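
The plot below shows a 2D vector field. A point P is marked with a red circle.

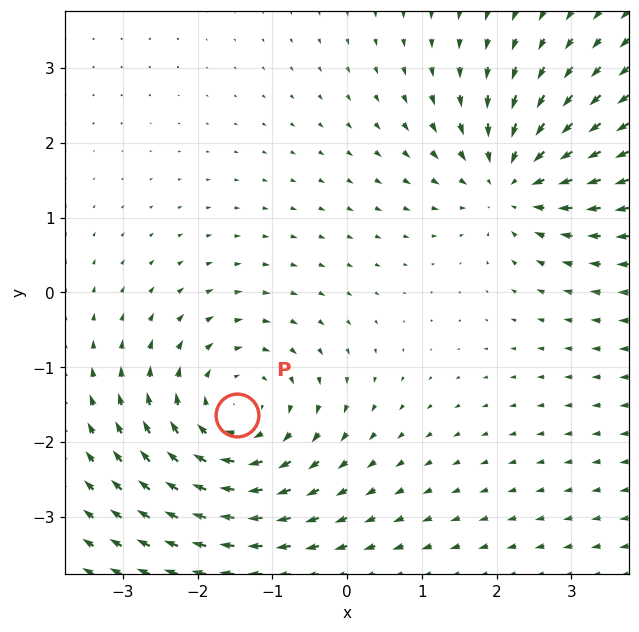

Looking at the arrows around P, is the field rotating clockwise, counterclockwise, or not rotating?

Near P at (-1.5, -1.6) the arrows circulate clockwise. The curl (z-component) there is about -3; negative curl means clockwise rotation.

clockwise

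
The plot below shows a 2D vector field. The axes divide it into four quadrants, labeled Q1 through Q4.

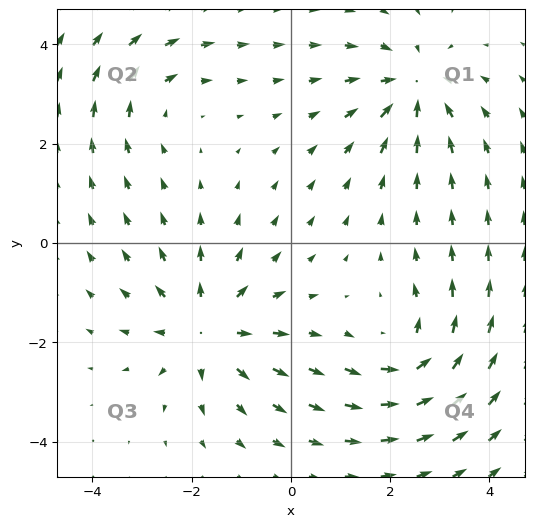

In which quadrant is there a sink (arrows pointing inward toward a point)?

The sink sits at approximately (2.5, 3.1), which lies in quadrant Q1. The divergence there is about -5, negative as expected for a sink.

Q1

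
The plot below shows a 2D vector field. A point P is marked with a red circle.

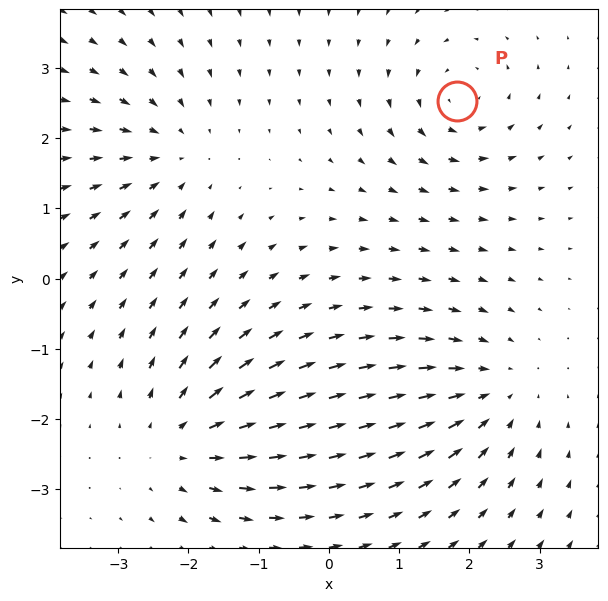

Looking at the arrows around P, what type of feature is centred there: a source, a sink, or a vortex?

At P (1.8, 2.5) the arrows circulate counterclockwise. Divergence ≈0, curl about +4 — near-zero divergence with nonzero curl is a vortex.

vortex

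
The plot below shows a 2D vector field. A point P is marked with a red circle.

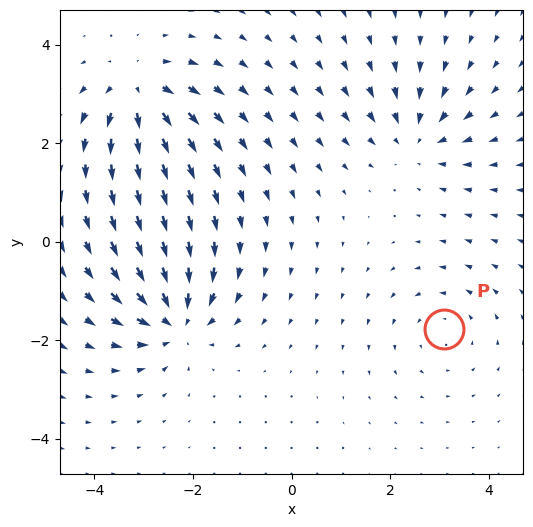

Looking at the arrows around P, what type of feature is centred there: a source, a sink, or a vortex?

vortex

At P (3.1, -1.8) the arrows circulate counterclockwise. Divergence ≈0, curl about +2 — near-zero divergence with nonzero curl is a vortex.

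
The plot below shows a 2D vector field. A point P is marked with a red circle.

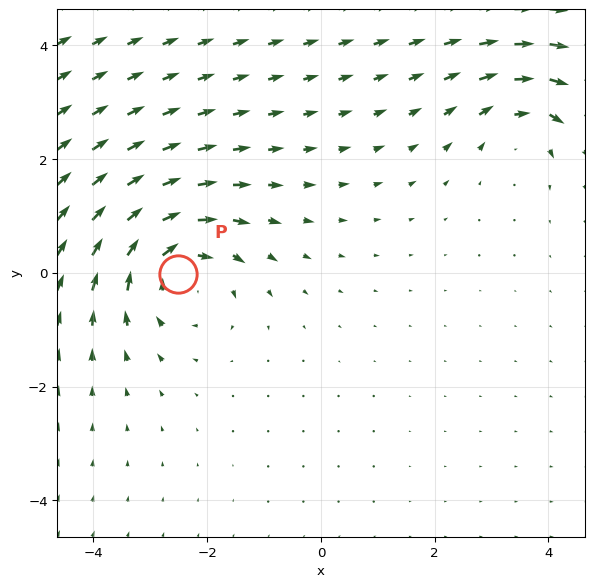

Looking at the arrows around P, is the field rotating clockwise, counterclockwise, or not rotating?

Near P at (-2.5, -0.0) the arrows circulate clockwise. The curl (z-component) there is about -4; negative curl means clockwise rotation.

clockwise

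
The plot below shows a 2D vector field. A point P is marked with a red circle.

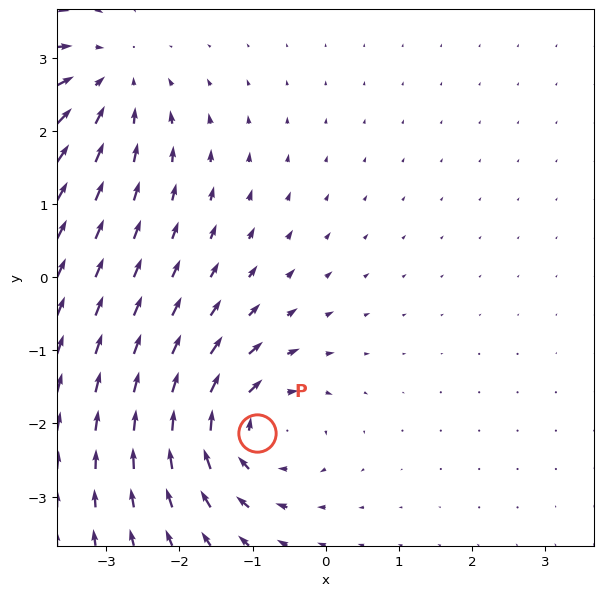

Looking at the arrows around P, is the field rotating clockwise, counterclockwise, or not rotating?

Near P at (-0.9, -2.1) the arrows circulate clockwise. The curl (z-component) there is about -4; negative curl means clockwise rotation.

clockwise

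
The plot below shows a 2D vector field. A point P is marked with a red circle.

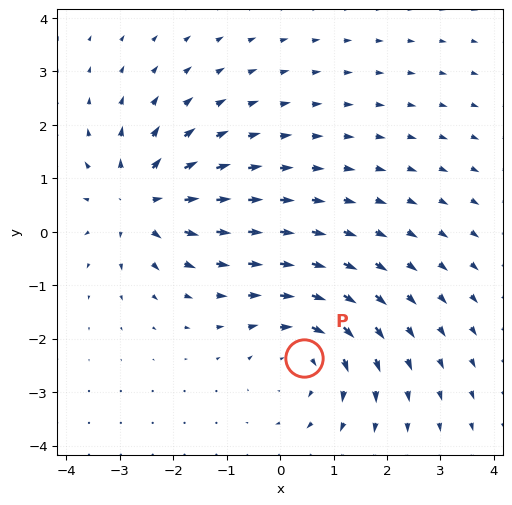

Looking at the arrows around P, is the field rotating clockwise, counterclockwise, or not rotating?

Near P at (0.5, -2.4) the arrows circulate clockwise. The curl (z-component) there is about -4; negative curl means clockwise rotation.

clockwise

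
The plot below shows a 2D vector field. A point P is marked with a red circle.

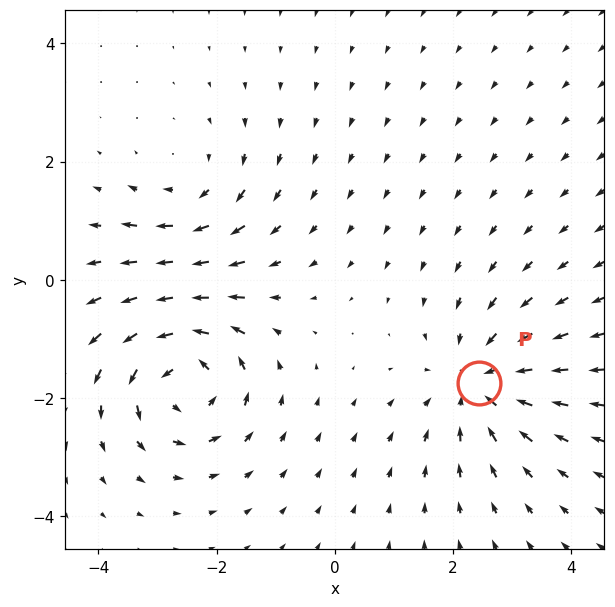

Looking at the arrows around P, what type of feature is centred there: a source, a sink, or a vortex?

sink

At P (2.4, -1.7) the arrows converge inward. Divergence about -3, curl ≈0 — negative divergence with near-zero curl is a sink.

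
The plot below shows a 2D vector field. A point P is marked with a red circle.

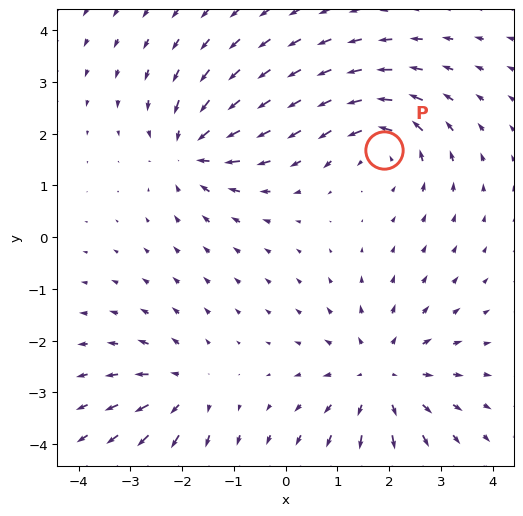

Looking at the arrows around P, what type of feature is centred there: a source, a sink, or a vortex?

vortex

At P (1.9, 1.7) the arrows circulate counterclockwise. Divergence ≈0, curl about +4 — near-zero divergence with nonzero curl is a vortex.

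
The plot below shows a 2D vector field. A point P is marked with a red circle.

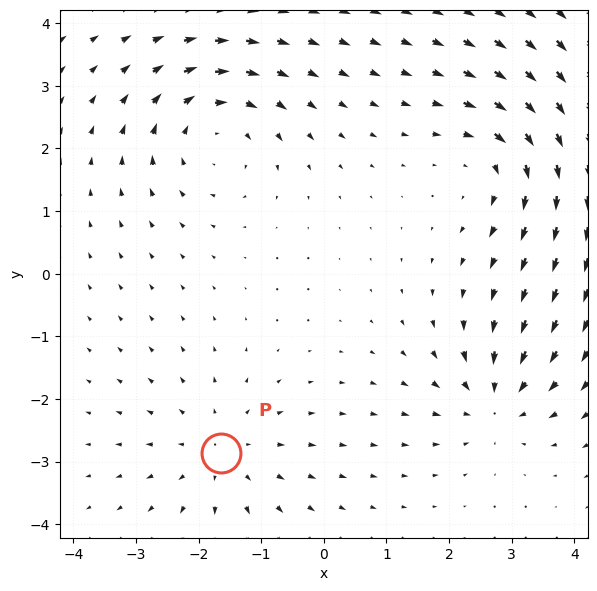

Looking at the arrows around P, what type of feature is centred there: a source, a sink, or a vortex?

source

At P (-1.6, -2.9) the arrows spread outward. Divergence about +3, curl ≈0 — positive divergence with near-zero curl is a source.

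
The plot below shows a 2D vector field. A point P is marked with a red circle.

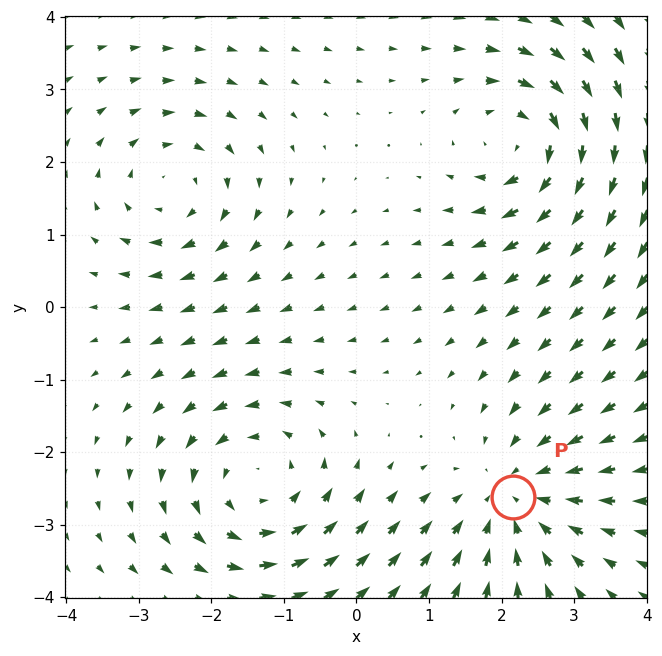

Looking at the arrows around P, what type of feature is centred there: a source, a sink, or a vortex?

sink

At P (2.2, -2.6) the arrows converge inward. Divergence about -4, curl ≈0 — negative divergence with near-zero curl is a sink.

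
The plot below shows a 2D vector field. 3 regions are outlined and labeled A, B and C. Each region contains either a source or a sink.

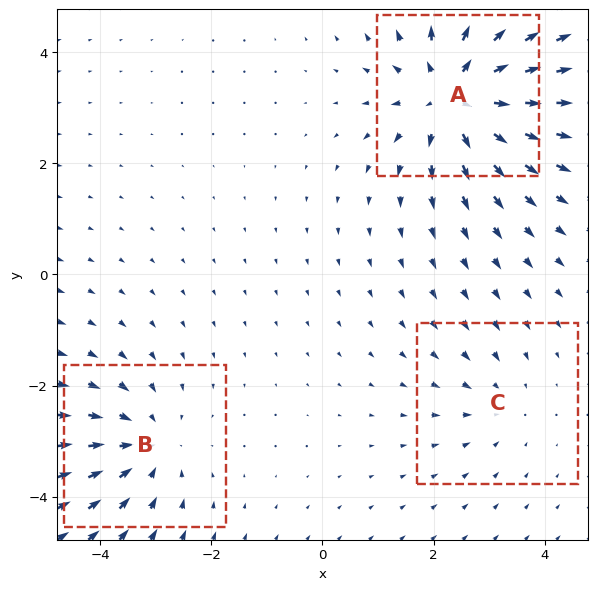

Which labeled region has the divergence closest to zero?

C

Divergence at each region's feature centre — A: about +5, B: about -3, C: about -2. Region C is closest to zero.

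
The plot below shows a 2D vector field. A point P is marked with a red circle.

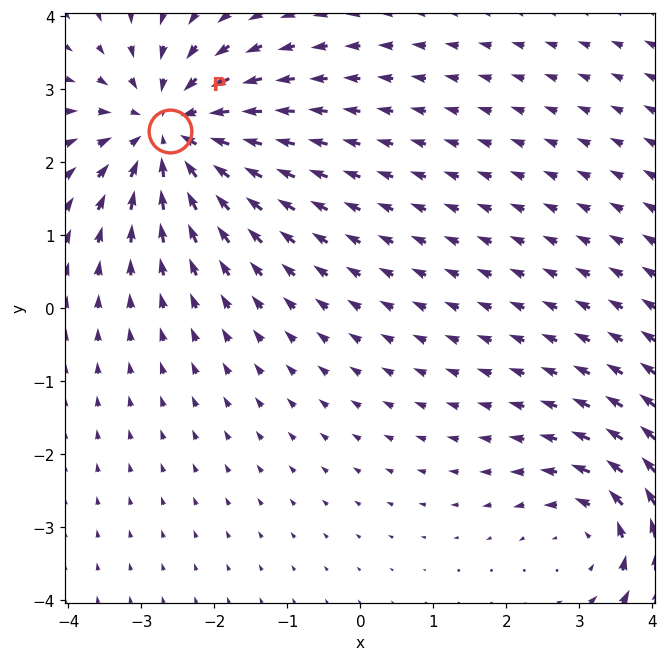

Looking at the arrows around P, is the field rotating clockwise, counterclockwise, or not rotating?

Near P at (-2.6, 2.4) the arrows show no circulation. The curl there is ≈0.

not rotating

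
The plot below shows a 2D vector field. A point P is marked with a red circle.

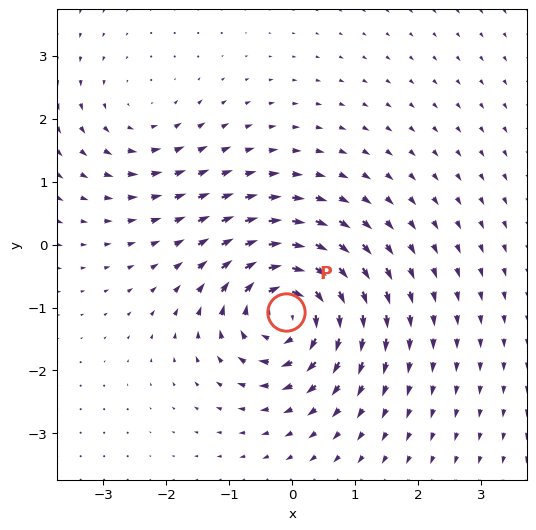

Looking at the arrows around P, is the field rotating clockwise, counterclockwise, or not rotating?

clockwise

Near P at (-0.1, -1.1) the arrows circulate clockwise. The curl (z-component) there is about -7; negative curl means clockwise rotation.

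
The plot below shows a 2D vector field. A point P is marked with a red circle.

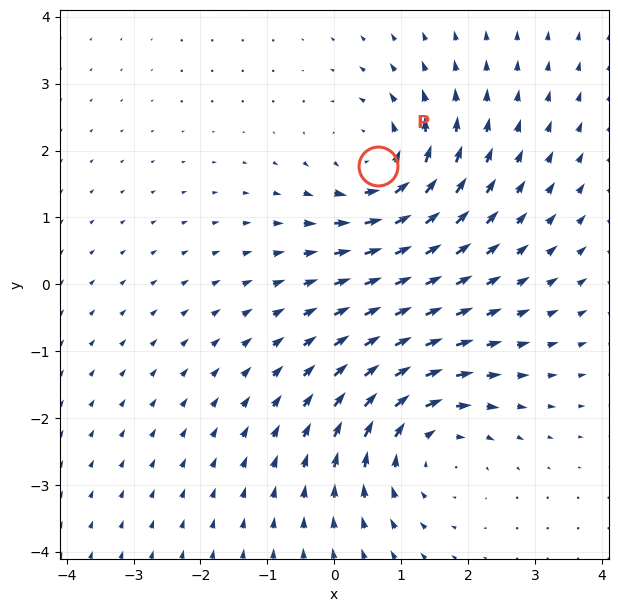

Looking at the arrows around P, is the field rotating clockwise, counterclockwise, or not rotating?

counterclockwise

Near P at (0.6, 1.8) the arrows circulate counterclockwise. The curl (z-component) there is about +4; positive curl means counterclockwise rotation.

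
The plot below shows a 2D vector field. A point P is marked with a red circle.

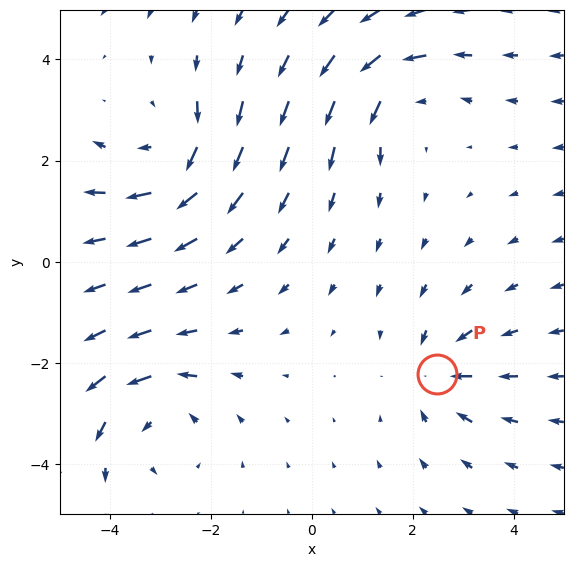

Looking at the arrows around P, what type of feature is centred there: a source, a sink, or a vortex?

At P (2.5, -2.2) the arrows converge inward. Divergence about -4, curl ≈0 — negative divergence with near-zero curl is a sink.

sink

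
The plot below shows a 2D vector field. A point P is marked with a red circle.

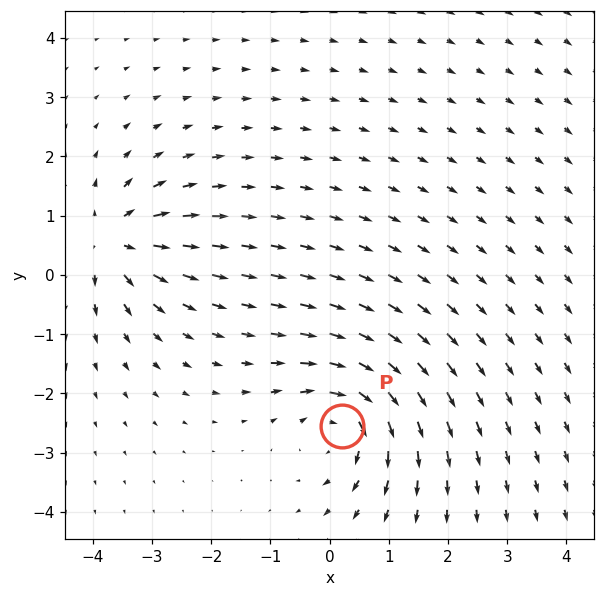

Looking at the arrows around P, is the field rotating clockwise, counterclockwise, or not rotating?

clockwise

Near P at (0.2, -2.5) the arrows circulate clockwise. The curl (z-component) there is about -6; negative curl means clockwise rotation.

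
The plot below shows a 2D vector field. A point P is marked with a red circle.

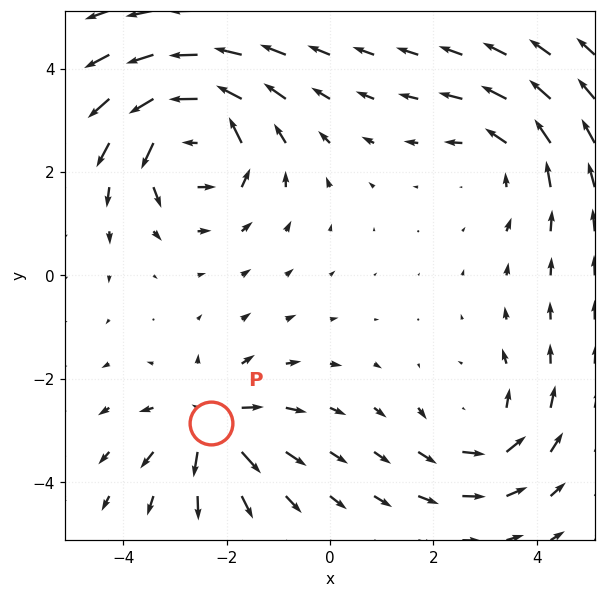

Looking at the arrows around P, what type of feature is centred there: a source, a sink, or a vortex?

source

At P (-2.3, -2.9) the arrows spread outward. Divergence about +4, curl ≈0 — positive divergence with near-zero curl is a source.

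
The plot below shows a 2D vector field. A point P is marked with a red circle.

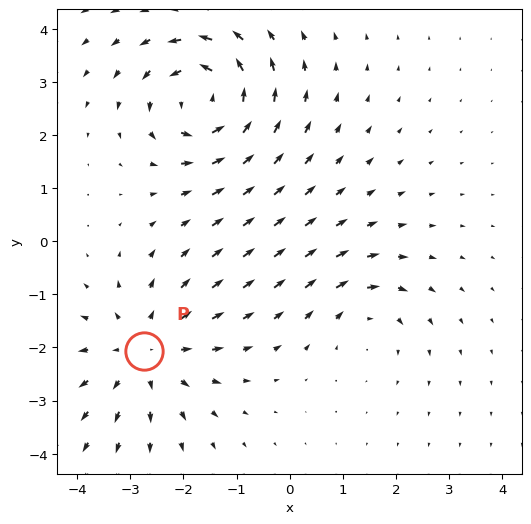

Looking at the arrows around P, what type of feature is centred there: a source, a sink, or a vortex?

source

At P (-2.7, -2.1) the arrows spread outward. Divergence about +4, curl ≈0 — positive divergence with near-zero curl is a source.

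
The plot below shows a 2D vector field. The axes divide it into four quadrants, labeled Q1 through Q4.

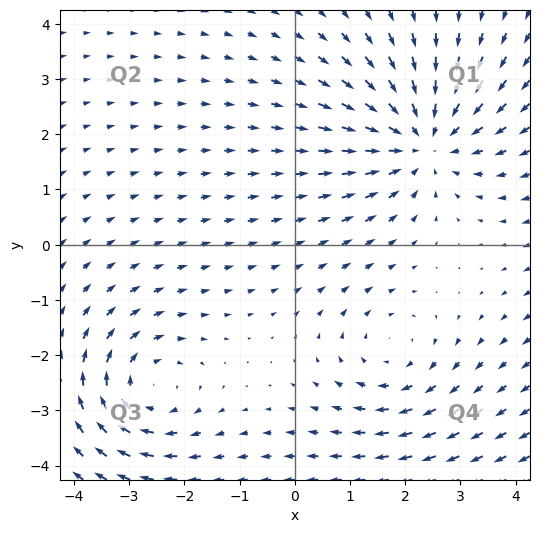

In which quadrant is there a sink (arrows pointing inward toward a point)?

The sink sits at approximately (2.3, 1.9), which lies in quadrant Q1. The divergence there is about -4, negative as expected for a sink.

Q1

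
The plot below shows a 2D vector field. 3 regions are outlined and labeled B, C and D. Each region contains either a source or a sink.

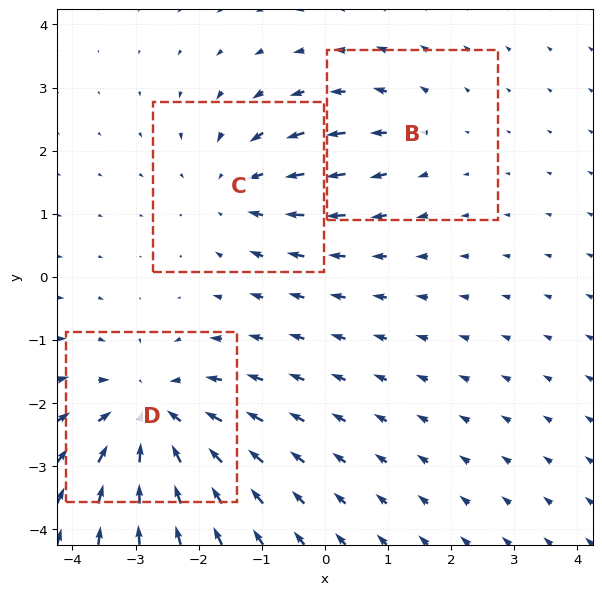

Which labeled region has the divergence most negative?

Divergence at each region's feature centre — B: about +2, C: about -3, D: about -4. Region D is most negative.

D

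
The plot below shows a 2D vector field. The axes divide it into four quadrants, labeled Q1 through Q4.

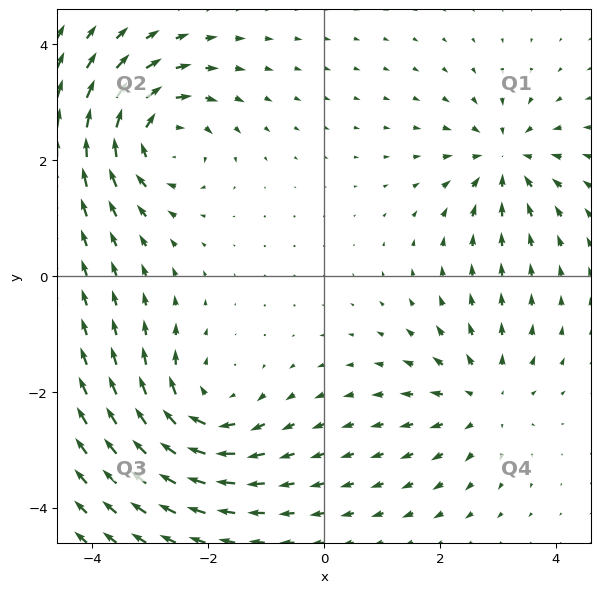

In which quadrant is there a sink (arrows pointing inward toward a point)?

The sink sits at approximately (3.1, 2.0), which lies in quadrant Q1. The divergence there is about -5, negative as expected for a sink.

Q1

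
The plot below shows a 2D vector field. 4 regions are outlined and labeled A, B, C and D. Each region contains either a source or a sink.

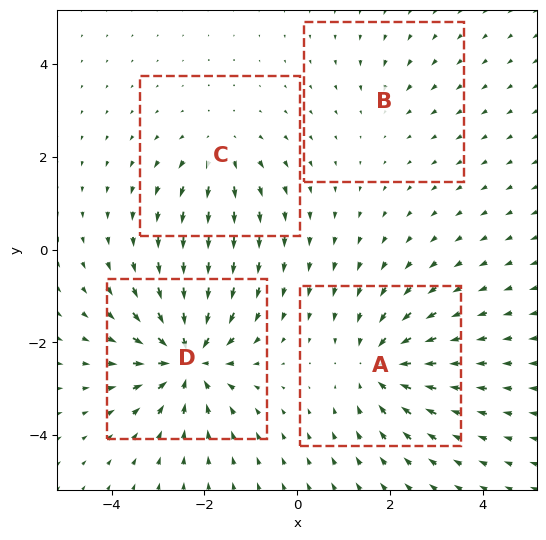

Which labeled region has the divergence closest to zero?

B

Divergence at each region's feature centre — A: about -6, B: about -2, C: about +4, D: about -8. Region B is closest to zero.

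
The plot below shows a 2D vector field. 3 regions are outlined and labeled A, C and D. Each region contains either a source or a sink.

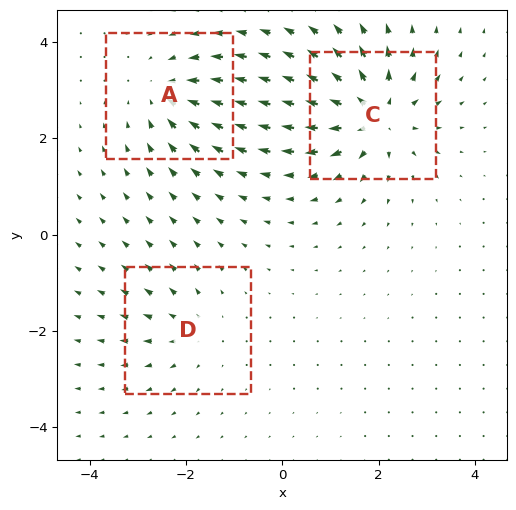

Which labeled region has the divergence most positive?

Divergence at each region's feature centre — A: about -4, C: about +5, D: about +2. Region C is most positive.

C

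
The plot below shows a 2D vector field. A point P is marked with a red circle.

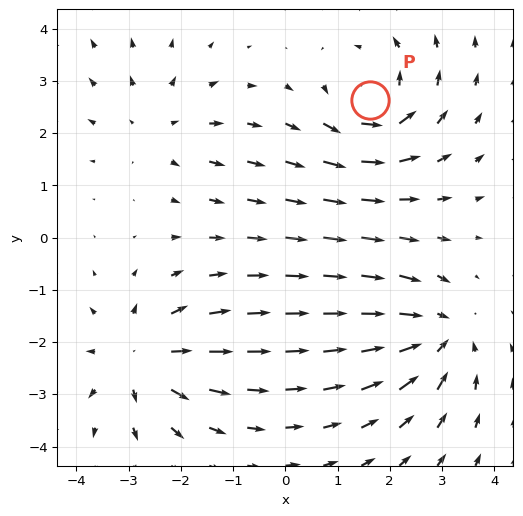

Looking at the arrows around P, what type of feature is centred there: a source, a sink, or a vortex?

At P (1.6, 2.6) the arrows circulate counterclockwise. Divergence ≈0, curl about +5 — near-zero divergence with nonzero curl is a vortex.

vortex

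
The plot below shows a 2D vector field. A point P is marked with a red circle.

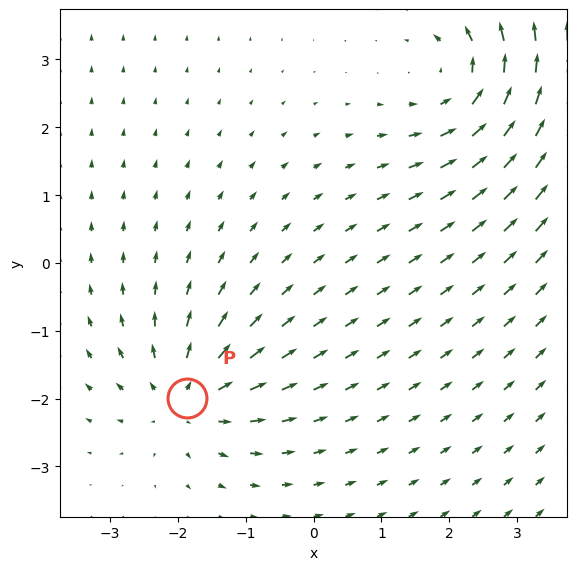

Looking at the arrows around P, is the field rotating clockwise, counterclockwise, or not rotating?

Near P at (-1.9, -2.0) the arrows show no circulation. The curl there is ≈0.

not rotating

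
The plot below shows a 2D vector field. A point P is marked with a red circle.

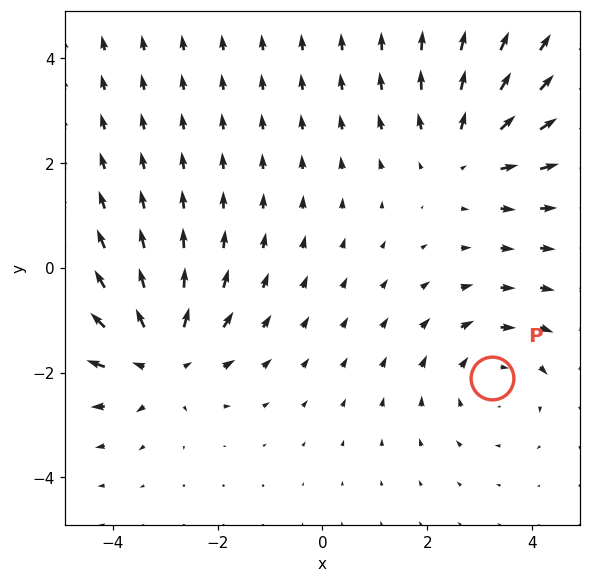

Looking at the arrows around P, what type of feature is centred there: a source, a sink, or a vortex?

At P (3.2, -2.1) the arrows circulate clockwise. Divergence ≈0, curl about -3 — near-zero divergence with nonzero curl is a vortex.

vortex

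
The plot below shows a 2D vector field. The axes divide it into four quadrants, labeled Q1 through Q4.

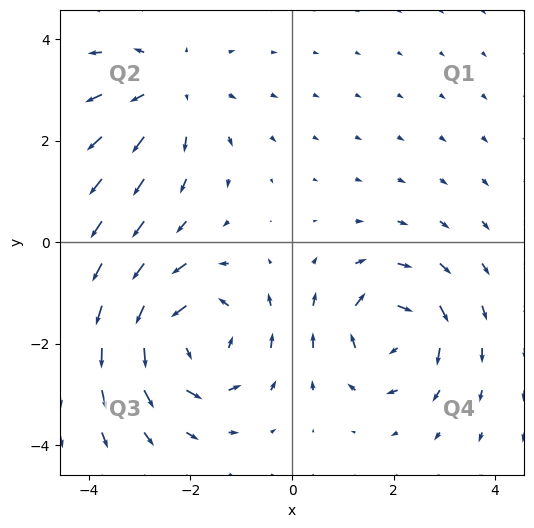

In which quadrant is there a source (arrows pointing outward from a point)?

Q2

The source sits at approximately (-2.4, 3.0), which lies in quadrant Q2. The divergence there is about +2, positive as expected for a source.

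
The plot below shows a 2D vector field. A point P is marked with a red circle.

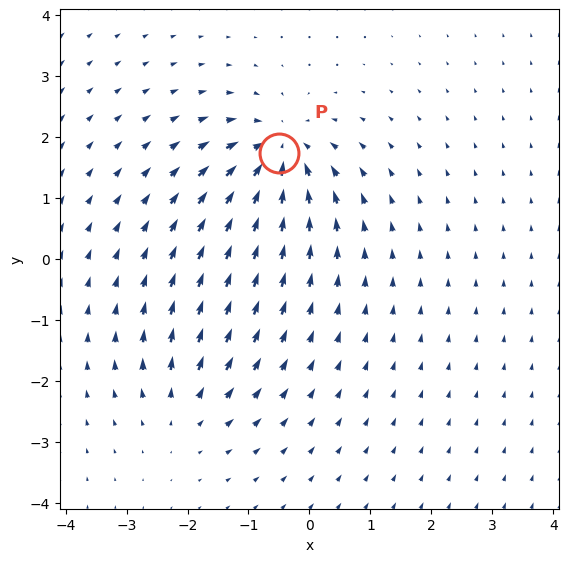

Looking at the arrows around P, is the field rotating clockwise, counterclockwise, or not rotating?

Near P at (-0.5, 1.7) the arrows show no circulation. The curl there is ≈0.

not rotating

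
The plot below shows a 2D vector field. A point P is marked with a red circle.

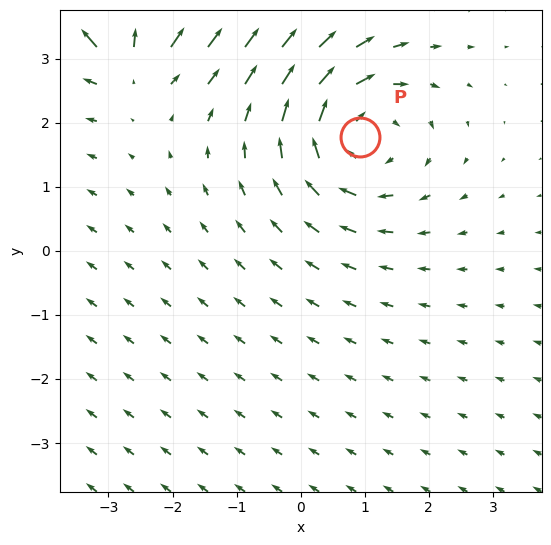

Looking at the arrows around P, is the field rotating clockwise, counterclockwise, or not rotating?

Near P at (0.9, 1.8) the arrows circulate clockwise. The curl (z-component) there is about -4; negative curl means clockwise rotation.

clockwise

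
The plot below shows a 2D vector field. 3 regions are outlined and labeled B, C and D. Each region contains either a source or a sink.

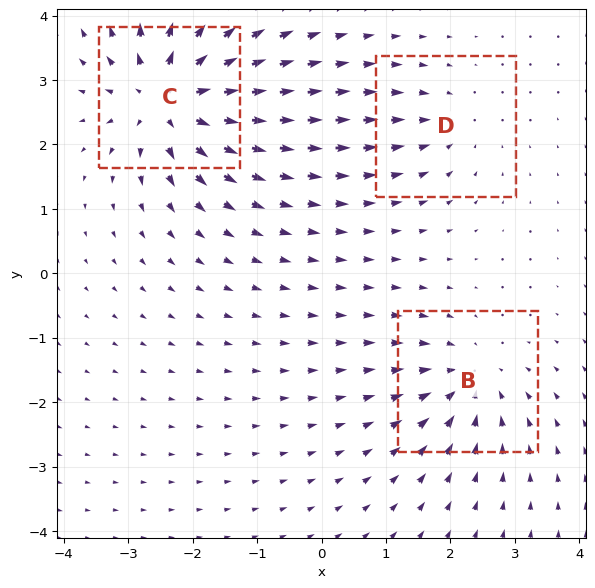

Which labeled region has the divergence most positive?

C

Divergence at each region's feature centre — B: about -4, C: about +6, D: about -3. Region C is most positive.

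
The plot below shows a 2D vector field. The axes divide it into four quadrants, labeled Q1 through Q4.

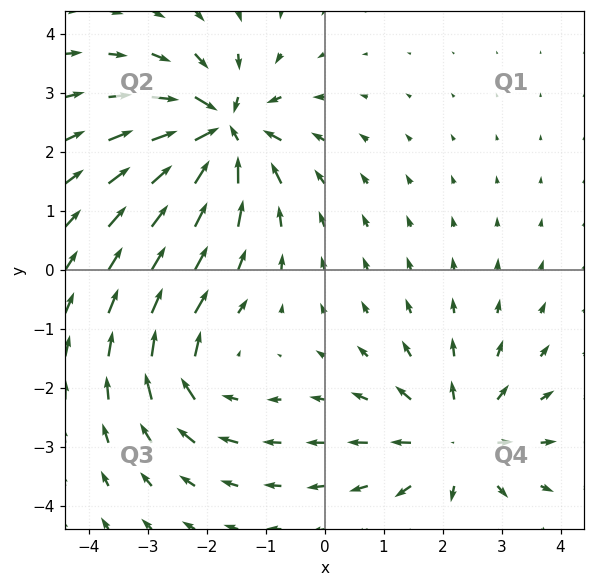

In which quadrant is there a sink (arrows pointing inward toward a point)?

The sink sits at approximately (-1.7, 2.4), which lies in quadrant Q2. The divergence there is about -7, negative as expected for a sink.

Q2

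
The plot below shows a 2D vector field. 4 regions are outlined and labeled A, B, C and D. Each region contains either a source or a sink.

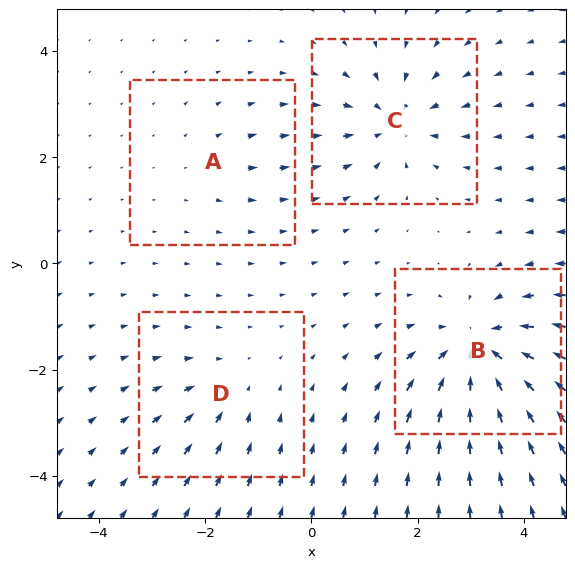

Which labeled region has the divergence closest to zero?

A

Divergence at each region's feature centre — A: about +2, B: about -8, C: about -5, D: about -3. Region A is closest to zero.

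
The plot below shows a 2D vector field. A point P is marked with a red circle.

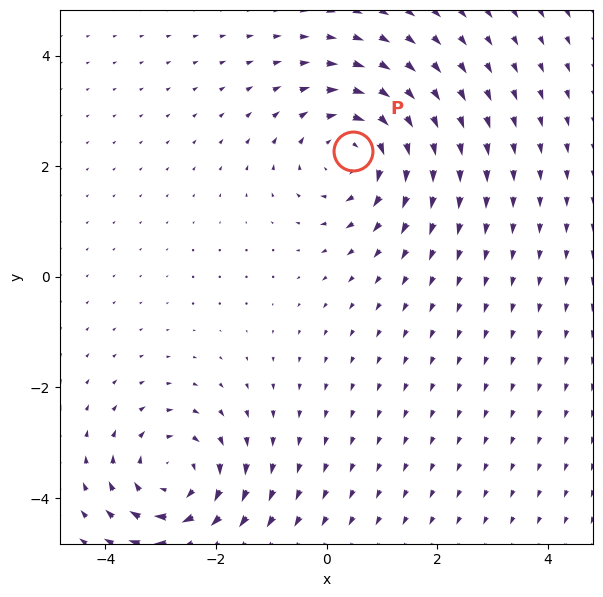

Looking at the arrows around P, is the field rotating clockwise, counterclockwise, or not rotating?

clockwise

Near P at (0.5, 2.3) the arrows circulate clockwise. The curl (z-component) there is about -3; negative curl means clockwise rotation.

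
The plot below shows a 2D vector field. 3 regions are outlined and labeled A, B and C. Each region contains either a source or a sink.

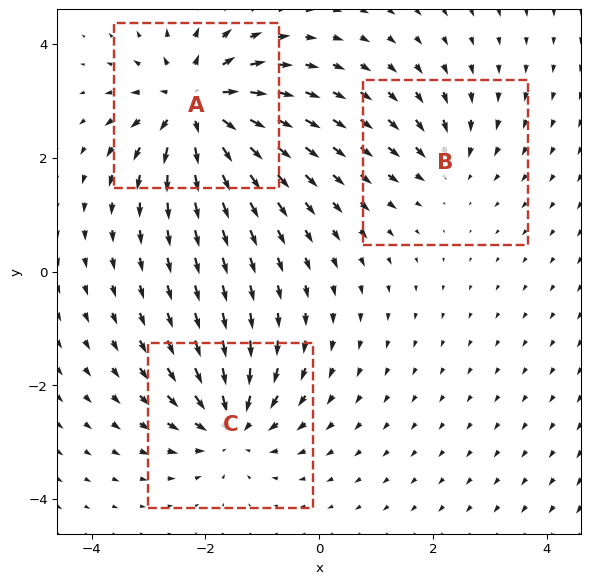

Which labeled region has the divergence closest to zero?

B

Divergence at each region's feature centre — A: about +6, B: about -3, C: about -4. Region B is closest to zero.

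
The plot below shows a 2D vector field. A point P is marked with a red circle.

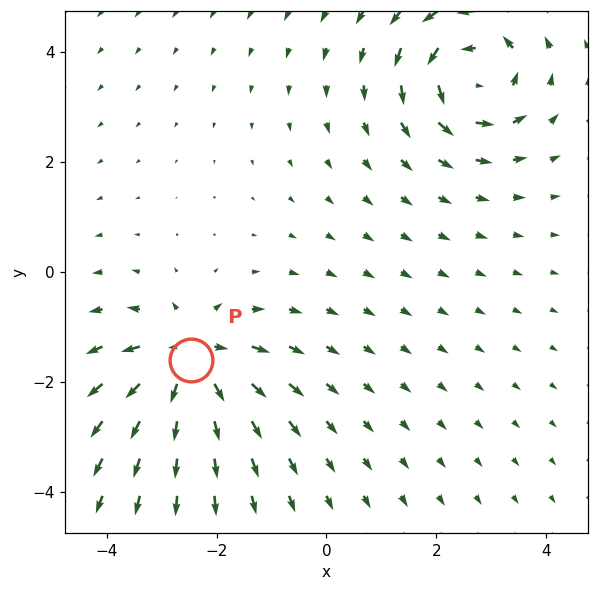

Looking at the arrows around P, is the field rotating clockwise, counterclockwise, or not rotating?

Near P at (-2.5, -1.6) the arrows show no circulation. The curl there is ≈0.

not rotating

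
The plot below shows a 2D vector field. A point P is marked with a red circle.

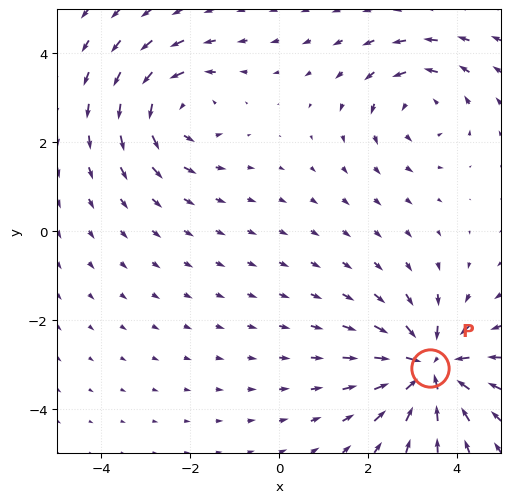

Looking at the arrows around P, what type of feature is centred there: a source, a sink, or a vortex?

At P (3.4, -3.1) the arrows converge inward. Divergence about -5, curl ≈0 — negative divergence with near-zero curl is a sink.

sink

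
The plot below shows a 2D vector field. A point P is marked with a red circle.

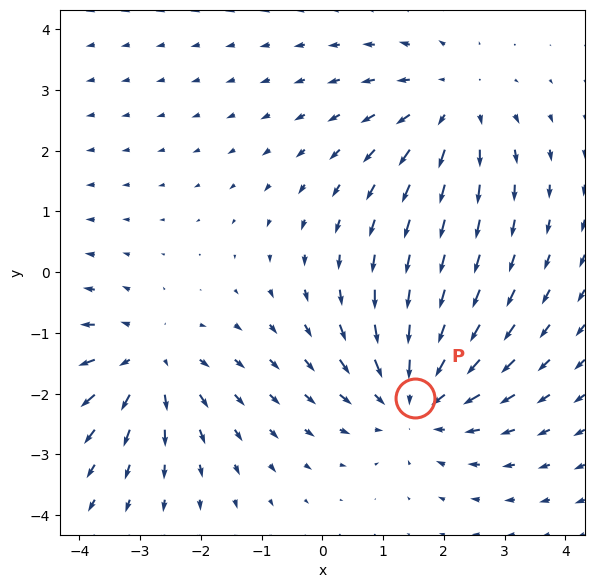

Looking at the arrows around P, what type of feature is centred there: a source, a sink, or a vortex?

At P (1.5, -2.1) the arrows converge inward. Divergence about -4, curl ≈0 — negative divergence with near-zero curl is a sink.

sink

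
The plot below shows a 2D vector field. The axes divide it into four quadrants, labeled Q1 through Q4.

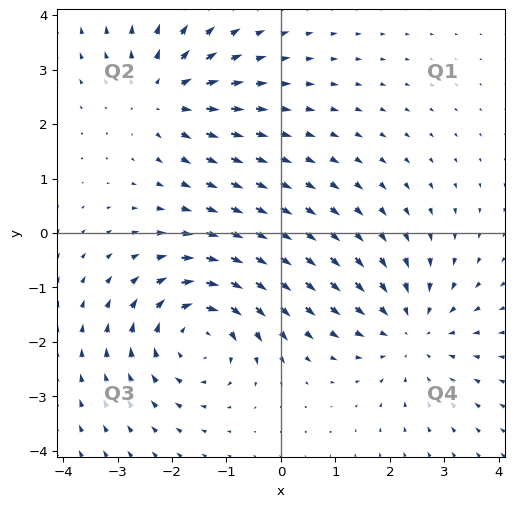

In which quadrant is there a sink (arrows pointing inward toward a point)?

Q4

The sink sits at approximately (2.4, -1.8), which lies in quadrant Q4. The divergence there is about -3, negative as expected for a sink.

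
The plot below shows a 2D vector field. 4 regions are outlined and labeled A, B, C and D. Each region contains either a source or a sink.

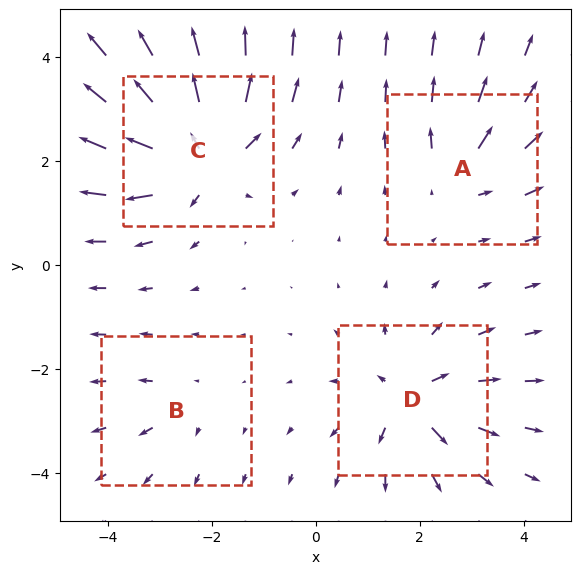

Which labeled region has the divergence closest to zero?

B

Divergence at each region's feature centre — A: about +4, B: about +2, C: about +8, D: about +6. Region B is closest to zero.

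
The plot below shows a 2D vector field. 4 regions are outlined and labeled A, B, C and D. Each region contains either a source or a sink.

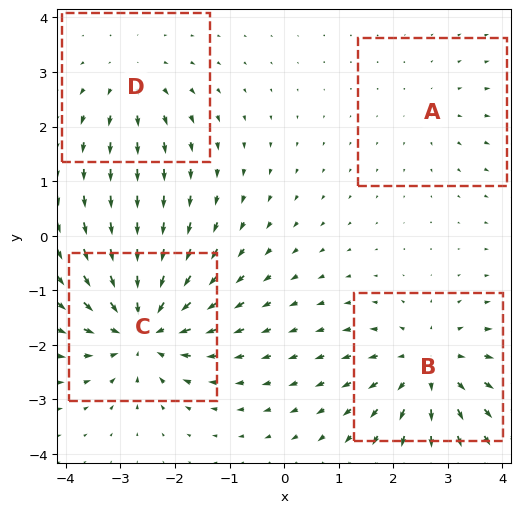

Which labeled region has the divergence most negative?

Divergence at each region's feature centre — A: about +2, B: about +5, C: about -7, D: about +3. Region C is most negative.

C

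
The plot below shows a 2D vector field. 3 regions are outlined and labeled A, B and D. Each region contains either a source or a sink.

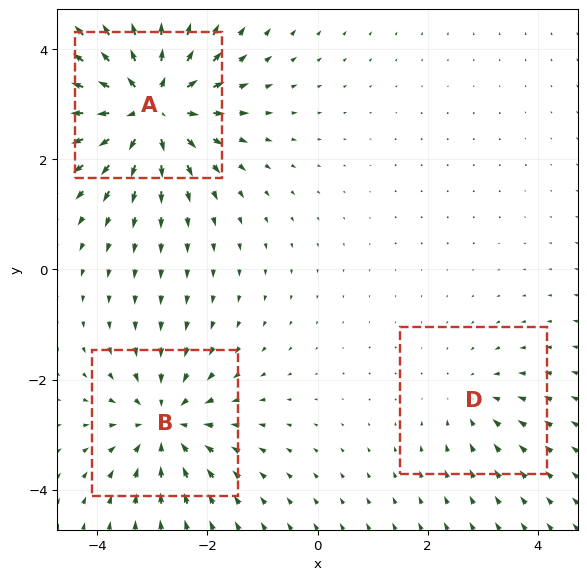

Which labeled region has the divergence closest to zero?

D

Divergence at each region's feature centre — A: about +5, B: about -4, D: about -2. Region D is closest to zero.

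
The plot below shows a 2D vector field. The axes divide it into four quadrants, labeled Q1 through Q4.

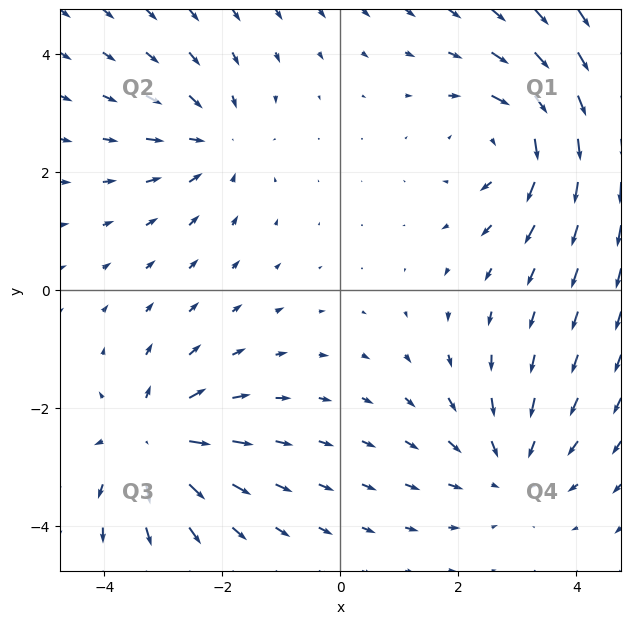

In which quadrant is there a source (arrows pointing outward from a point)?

Q3

The source sits at approximately (-3.2, -2.6), which lies in quadrant Q3. The divergence there is about +4, positive as expected for a source.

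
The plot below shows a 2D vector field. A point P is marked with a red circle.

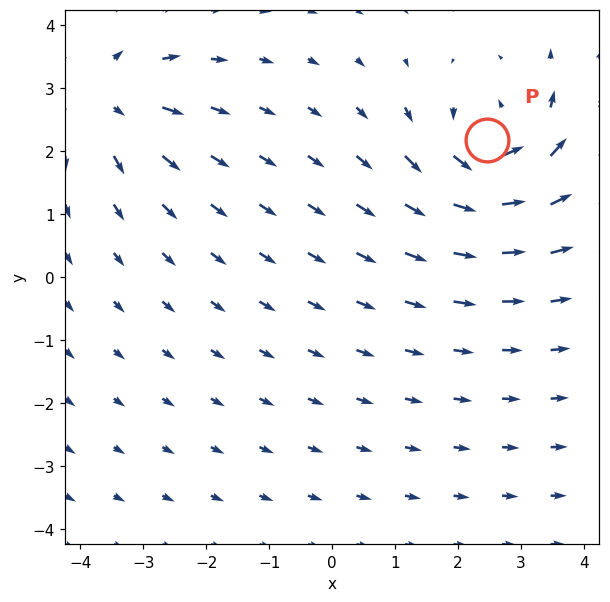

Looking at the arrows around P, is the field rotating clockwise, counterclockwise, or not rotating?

Near P at (2.5, 2.2) the arrows circulate counterclockwise. The curl (z-component) there is about +7; positive curl means counterclockwise rotation.

counterclockwise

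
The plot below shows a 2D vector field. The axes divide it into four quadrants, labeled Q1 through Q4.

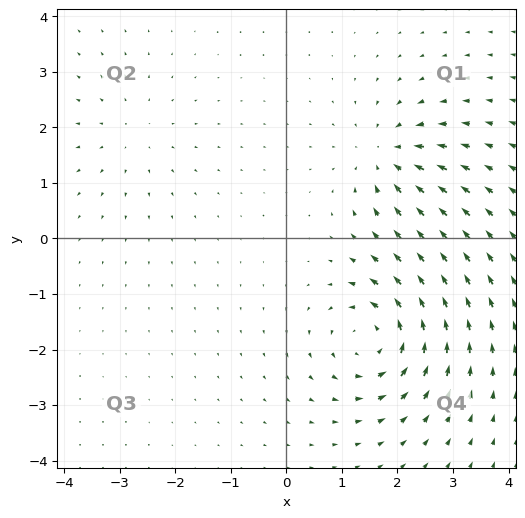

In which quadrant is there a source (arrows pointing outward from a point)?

Q2

The source sits at approximately (-2.8, 1.9), which lies in quadrant Q2. The divergence there is about +2, positive as expected for a source.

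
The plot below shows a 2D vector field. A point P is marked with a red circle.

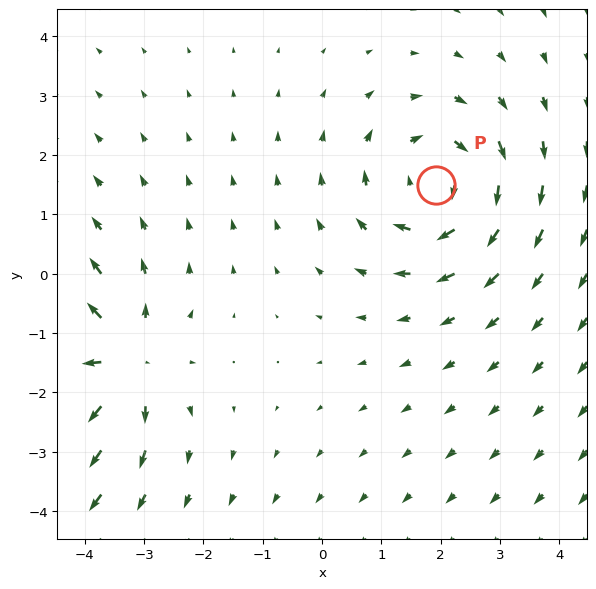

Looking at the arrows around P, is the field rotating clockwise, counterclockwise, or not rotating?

Near P at (1.9, 1.5) the arrows circulate clockwise. The curl (z-component) there is about -4; negative curl means clockwise rotation.

clockwise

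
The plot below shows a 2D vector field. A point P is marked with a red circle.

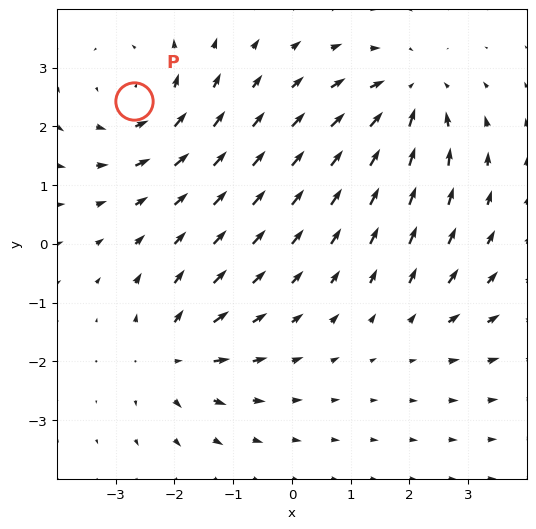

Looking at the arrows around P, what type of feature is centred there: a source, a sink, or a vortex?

At P (-2.7, 2.4) the arrows circulate counterclockwise. Divergence ≈0, curl about +4 — near-zero divergence with nonzero curl is a vortex.

vortex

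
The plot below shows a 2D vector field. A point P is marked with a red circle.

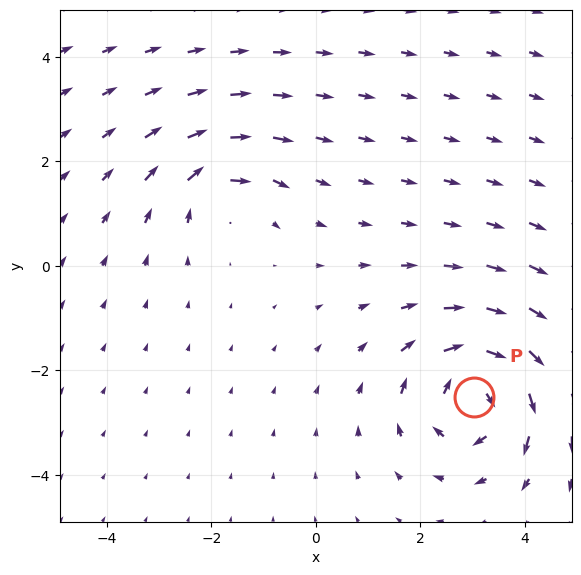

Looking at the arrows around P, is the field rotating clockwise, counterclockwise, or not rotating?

Near P at (3.0, -2.5) the arrows circulate clockwise. The curl (z-component) there is about -5; negative curl means clockwise rotation.

clockwise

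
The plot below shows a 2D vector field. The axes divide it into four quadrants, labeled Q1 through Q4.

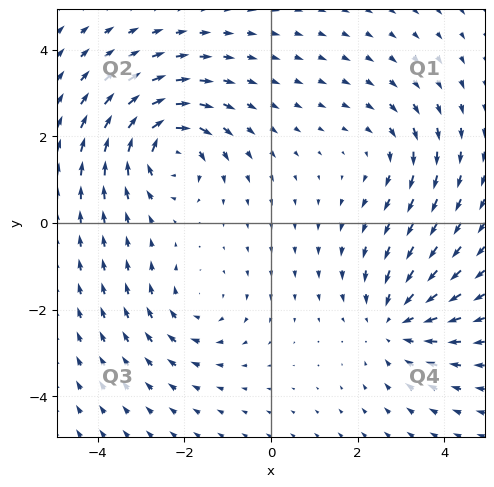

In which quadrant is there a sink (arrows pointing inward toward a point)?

The sink sits at approximately (2.9, -2.3), which lies in quadrant Q4. The divergence there is about -3, negative as expected for a sink.

Q4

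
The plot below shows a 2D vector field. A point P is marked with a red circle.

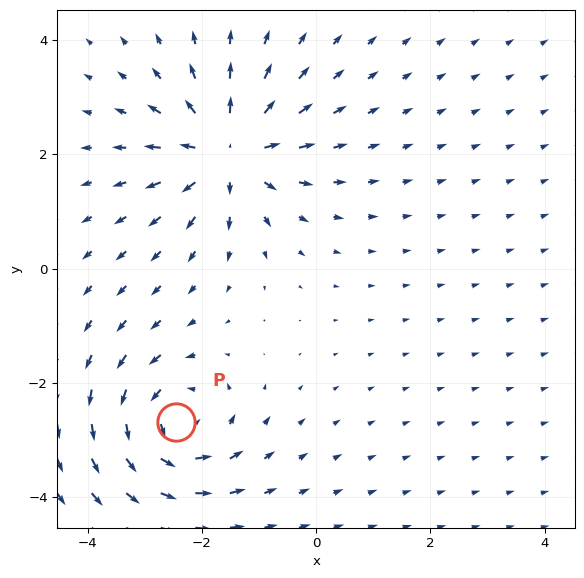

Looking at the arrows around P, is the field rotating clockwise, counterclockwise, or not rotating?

counterclockwise

Near P at (-2.5, -2.7) the arrows circulate counterclockwise. The curl (z-component) there is about +5; positive curl means counterclockwise rotation.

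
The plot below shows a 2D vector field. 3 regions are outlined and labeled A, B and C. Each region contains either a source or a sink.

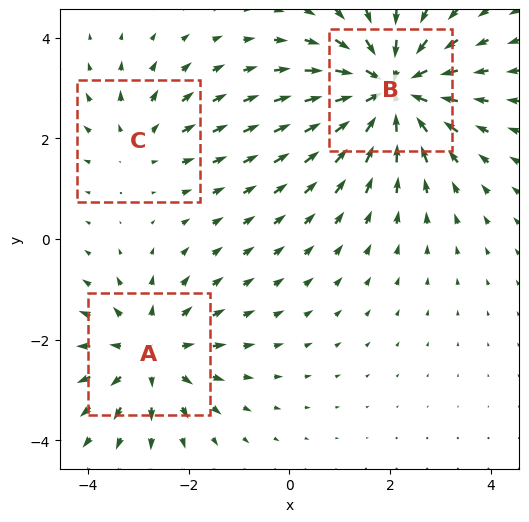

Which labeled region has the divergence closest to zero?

C

Divergence at each region's feature centre — A: about +3, B: about -4, C: about +2. Region C is closest to zero.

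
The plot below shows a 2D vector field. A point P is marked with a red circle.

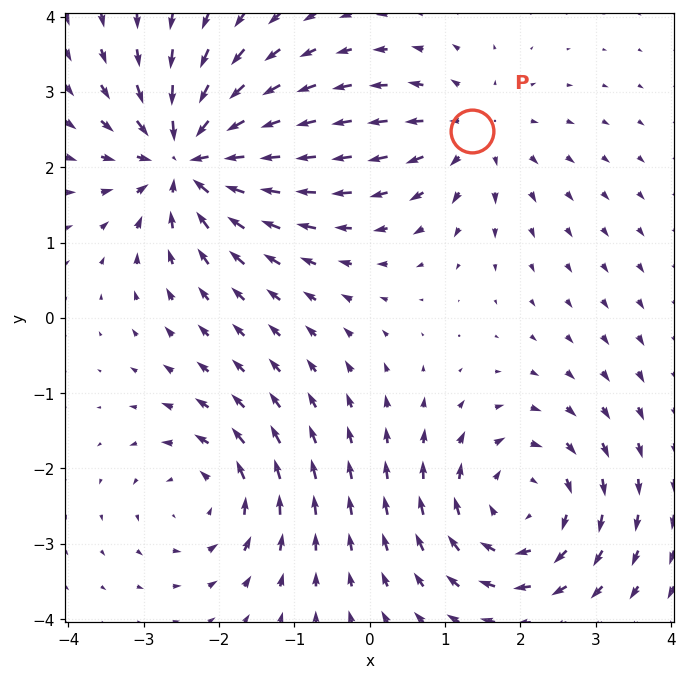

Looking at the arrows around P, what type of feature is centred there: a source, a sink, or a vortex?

At P (1.4, 2.5) the arrows spread outward. Divergence about +3, curl ≈0 — positive divergence with near-zero curl is a source.

source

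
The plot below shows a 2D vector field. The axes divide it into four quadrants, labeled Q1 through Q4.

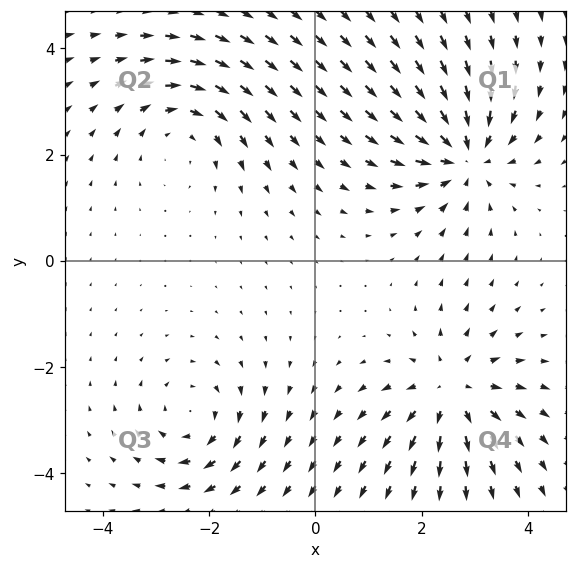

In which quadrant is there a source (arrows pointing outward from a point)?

The source sits at approximately (2.6, -2.4), which lies in quadrant Q4. The divergence there is about +5, positive as expected for a source.

Q4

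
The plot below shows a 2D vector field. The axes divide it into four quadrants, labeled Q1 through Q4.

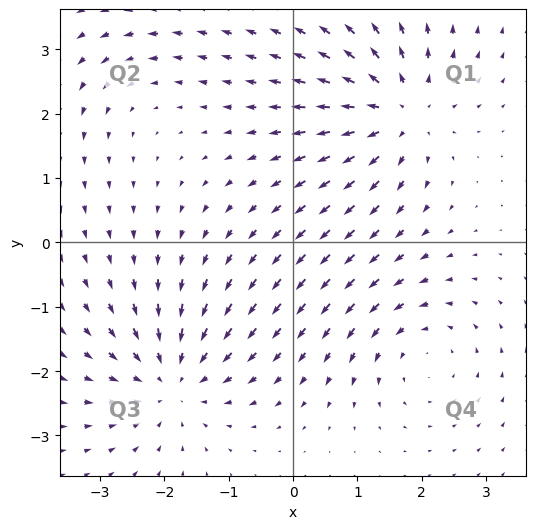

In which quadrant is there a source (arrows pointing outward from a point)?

Q1

The source sits at approximately (1.6, 2.0), which lies in quadrant Q1. The divergence there is about +6, positive as expected for a source.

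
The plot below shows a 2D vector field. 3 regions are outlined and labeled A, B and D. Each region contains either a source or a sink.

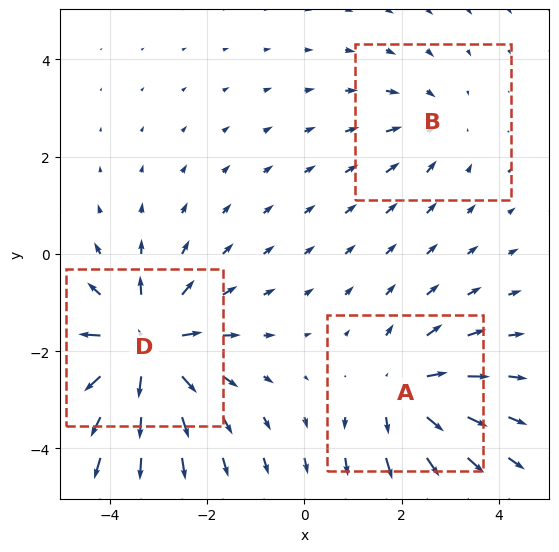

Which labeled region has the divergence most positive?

Divergence at each region's feature centre — A: about +3, B: about -2, D: about +5. Region D is most positive.

D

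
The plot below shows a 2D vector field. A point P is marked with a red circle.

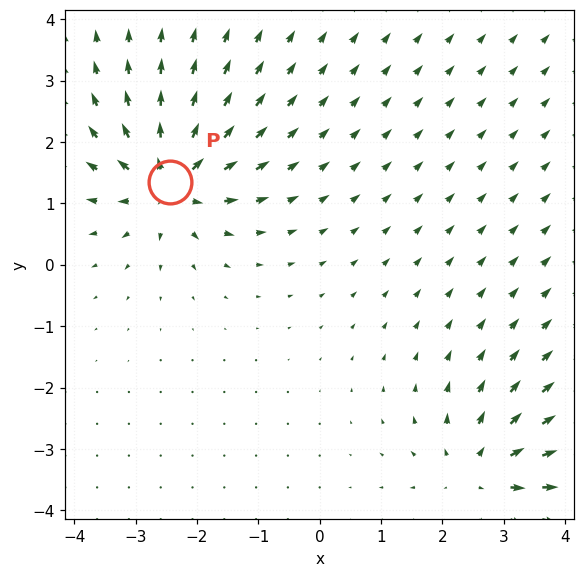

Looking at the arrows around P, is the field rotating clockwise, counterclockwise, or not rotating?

Near P at (-2.4, 1.4) the arrows show no circulation. The curl there is ≈0.

not rotating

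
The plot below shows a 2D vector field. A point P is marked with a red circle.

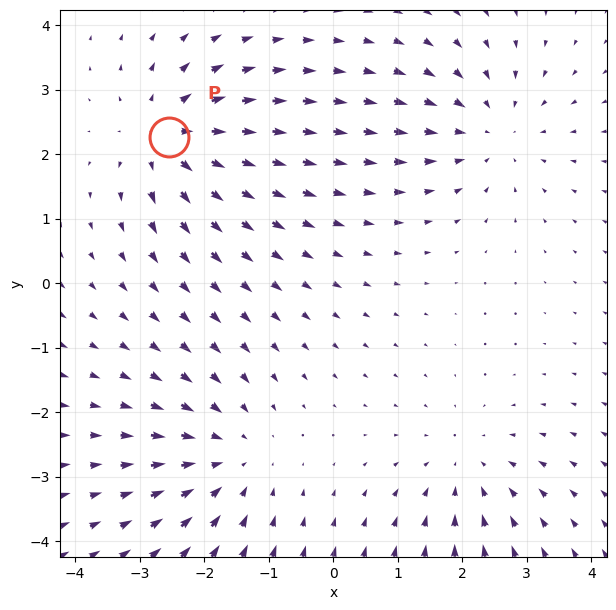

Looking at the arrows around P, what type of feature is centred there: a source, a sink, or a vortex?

At P (-2.6, 2.3) the arrows spread outward. Divergence about +5, curl ≈0 — positive divergence with near-zero curl is a source.

source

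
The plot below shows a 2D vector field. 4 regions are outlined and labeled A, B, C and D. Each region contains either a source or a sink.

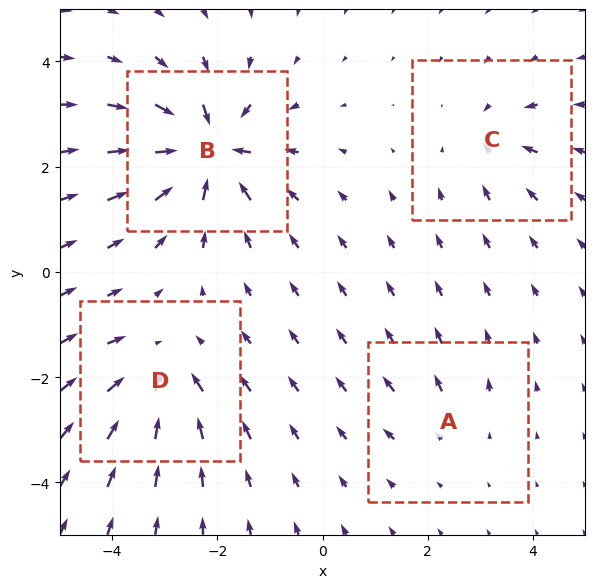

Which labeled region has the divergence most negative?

Divergence at each region's feature centre — A: about +2, B: about -9, C: about -4, D: about -6. Region B is most negative.

B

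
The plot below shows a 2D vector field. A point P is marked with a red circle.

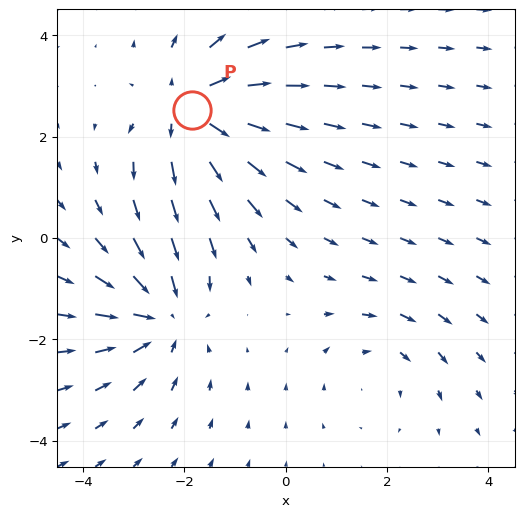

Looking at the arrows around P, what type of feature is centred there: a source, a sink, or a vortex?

source

At P (-1.9, 2.5) the arrows spread outward. Divergence about +5, curl ≈0 — positive divergence with near-zero curl is a source.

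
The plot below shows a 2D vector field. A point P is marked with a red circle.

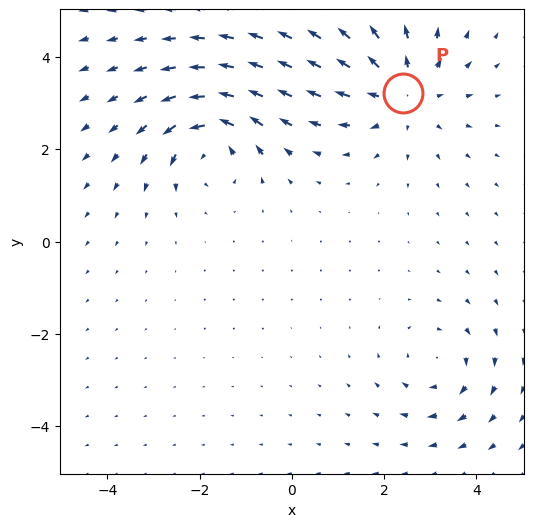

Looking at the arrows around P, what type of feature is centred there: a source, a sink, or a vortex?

source

At P (2.4, 3.2) the arrows spread outward. Divergence about +4, curl ≈0 — positive divergence with near-zero curl is a source.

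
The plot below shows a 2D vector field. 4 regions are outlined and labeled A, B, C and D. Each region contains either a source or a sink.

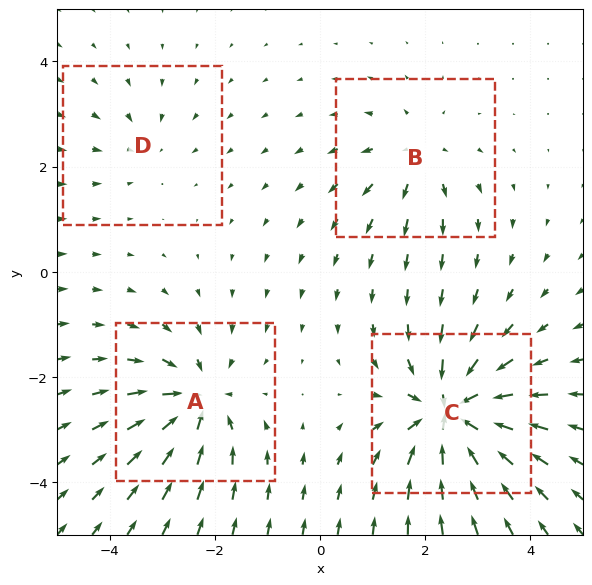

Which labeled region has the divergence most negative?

Divergence at each region's feature centre — A: about -6, B: about +4, C: about -8, D: about -2. Region C is most negative.

C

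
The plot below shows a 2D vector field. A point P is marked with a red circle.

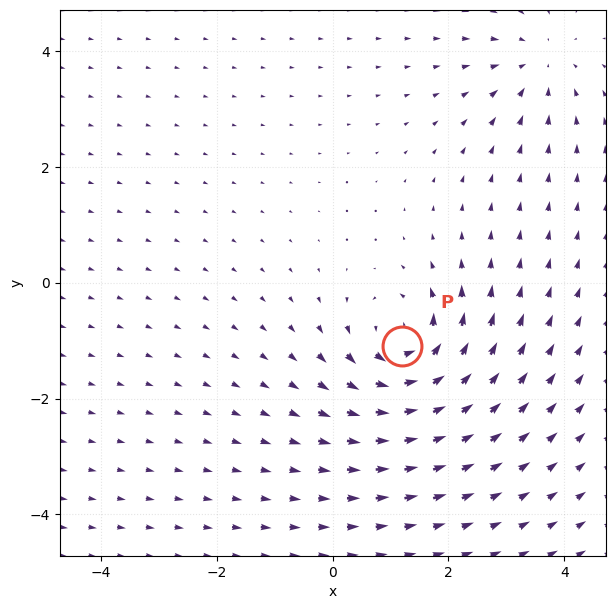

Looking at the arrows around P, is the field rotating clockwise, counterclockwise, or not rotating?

Near P at (1.2, -1.1) the arrows circulate counterclockwise. The curl (z-component) there is about +5; positive curl means counterclockwise rotation.

counterclockwise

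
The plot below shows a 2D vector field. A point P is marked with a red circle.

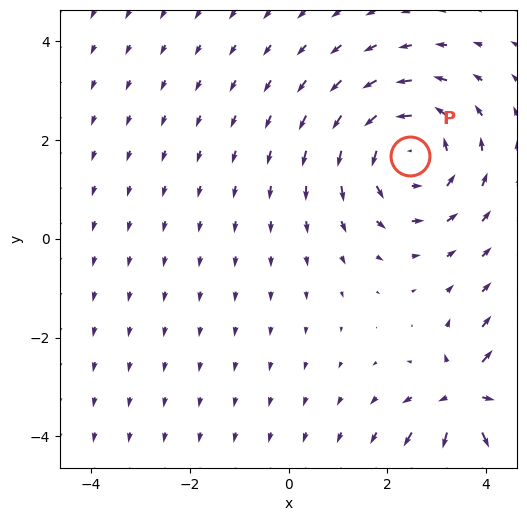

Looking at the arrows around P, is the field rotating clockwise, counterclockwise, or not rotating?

counterclockwise

Near P at (2.5, 1.7) the arrows circulate counterclockwise. The curl (z-component) there is about +3; positive curl means counterclockwise rotation.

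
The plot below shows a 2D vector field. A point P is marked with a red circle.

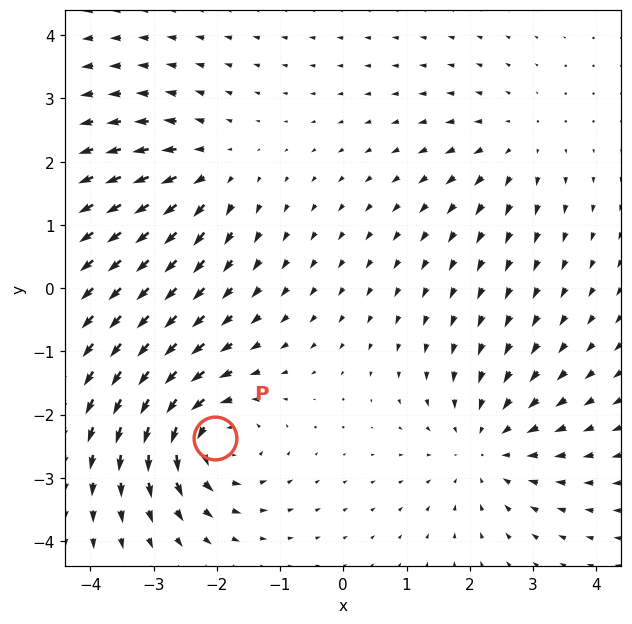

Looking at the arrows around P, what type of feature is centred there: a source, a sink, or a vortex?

vortex

At P (-2.0, -2.4) the arrows circulate counterclockwise. Divergence ≈0, curl about +7 — near-zero divergence with nonzero curl is a vortex.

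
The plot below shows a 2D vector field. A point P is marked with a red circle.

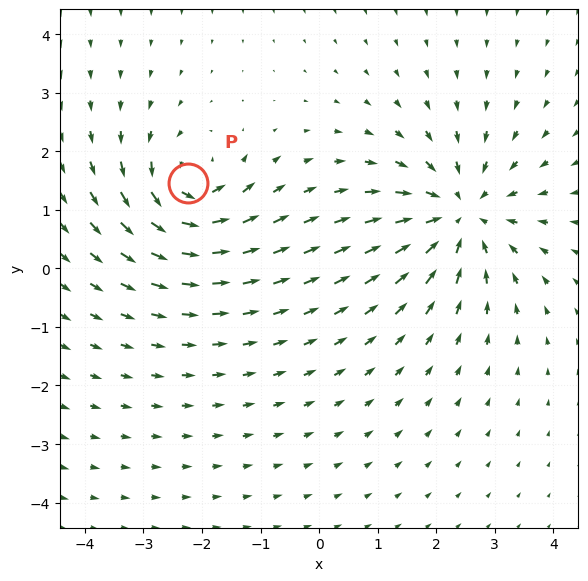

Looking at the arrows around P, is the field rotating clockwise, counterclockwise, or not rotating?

counterclockwise

Near P at (-2.2, 1.5) the arrows circulate counterclockwise. The curl (z-component) there is about +4; positive curl means counterclockwise rotation.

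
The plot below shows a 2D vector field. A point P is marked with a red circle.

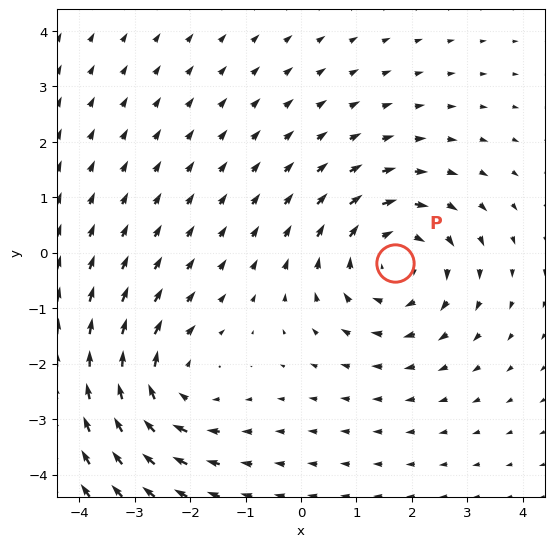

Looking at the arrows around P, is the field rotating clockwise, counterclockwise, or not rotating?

Near P at (1.7, -0.2) the arrows circulate clockwise. The curl (z-component) there is about -4; negative curl means clockwise rotation.

clockwise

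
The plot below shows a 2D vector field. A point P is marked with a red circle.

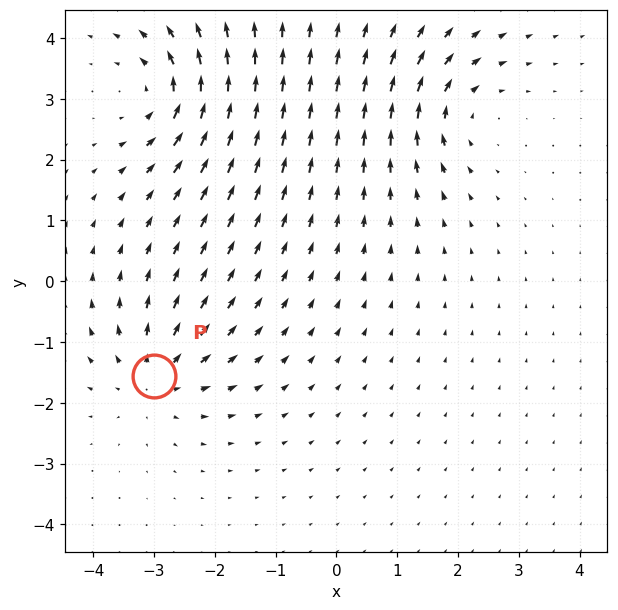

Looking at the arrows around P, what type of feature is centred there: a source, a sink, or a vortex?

At P (-3.0, -1.6) the arrows spread outward. Divergence about +4, curl ≈0 — positive divergence with near-zero curl is a source.

source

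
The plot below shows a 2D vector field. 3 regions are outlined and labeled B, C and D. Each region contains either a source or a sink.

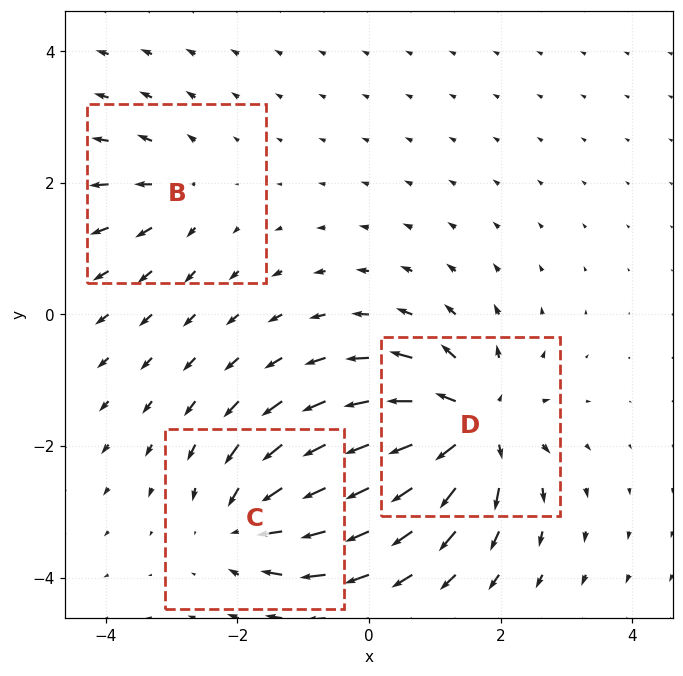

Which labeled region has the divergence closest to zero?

Divergence at each region's feature centre — B: about +2, C: about -4, D: about +6. Region B is closest to zero.

B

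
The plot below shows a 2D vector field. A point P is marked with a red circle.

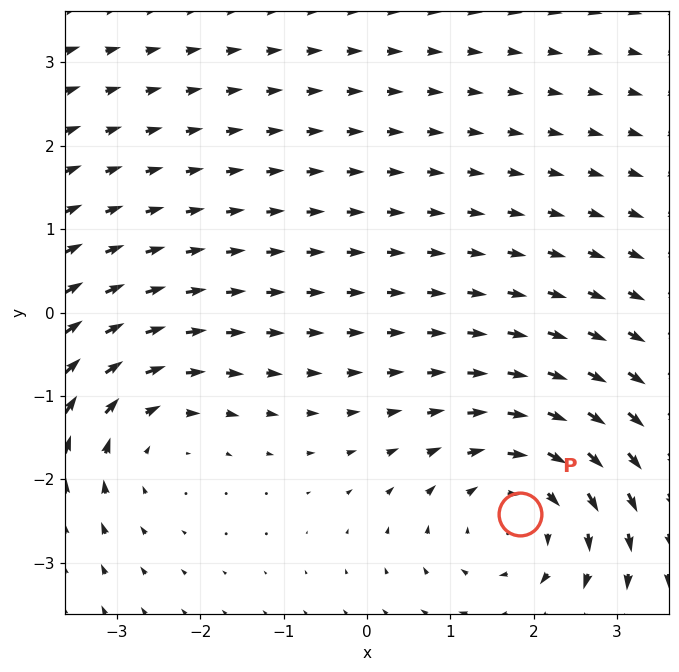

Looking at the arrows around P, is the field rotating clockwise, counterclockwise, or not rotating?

Near P at (1.8, -2.4) the arrows circulate clockwise. The curl (z-component) there is about -4; negative curl means clockwise rotation.

clockwise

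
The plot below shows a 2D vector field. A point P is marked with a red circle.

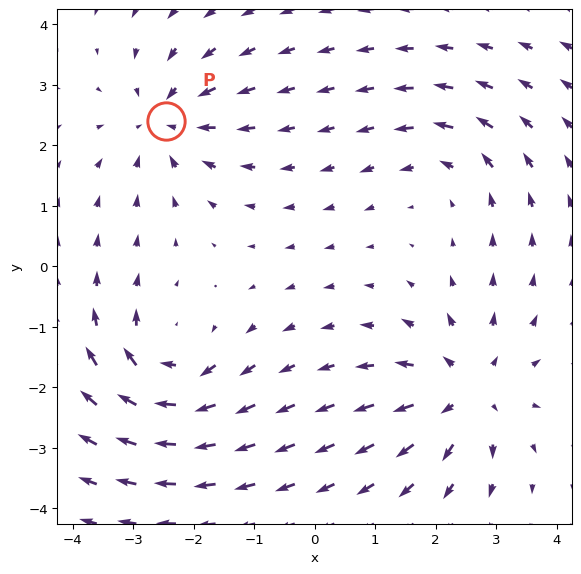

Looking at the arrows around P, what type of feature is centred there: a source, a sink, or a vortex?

At P (-2.5, 2.4) the arrows converge inward. Divergence about -4, curl ≈0 — negative divergence with near-zero curl is a sink.

sink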